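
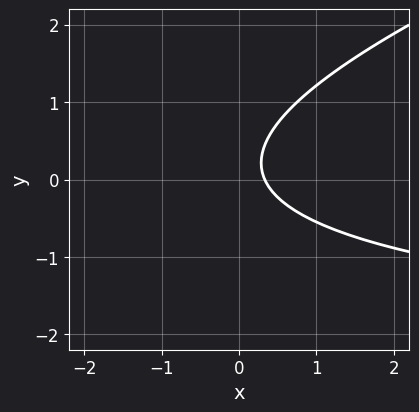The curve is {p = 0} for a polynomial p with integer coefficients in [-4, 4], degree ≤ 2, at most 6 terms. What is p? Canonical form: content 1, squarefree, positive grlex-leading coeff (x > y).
deg p = 2. A generic line meets the curve in up to 2 points.
Against the integer gridlines: the curve avoids every integer y-axis point in the box.
Fitting integer coefficients to these (and the overall shape) gives p.

x*y - 3*y^2 + 3*x + y - 1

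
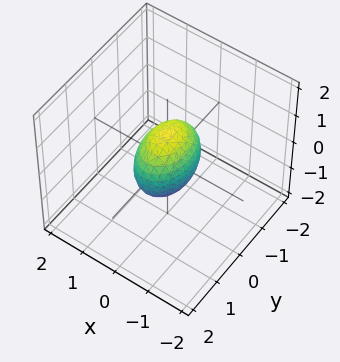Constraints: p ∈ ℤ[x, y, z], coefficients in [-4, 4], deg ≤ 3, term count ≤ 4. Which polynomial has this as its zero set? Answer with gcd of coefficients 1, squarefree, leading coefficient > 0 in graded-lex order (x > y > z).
First, degree: bounded and convex; a quadric, so deg p = 2.
Then, symmetries: it's symmetric under y → −y, forcing even powers of y; it's symmetric under z → −z, forcing even powers of z; mirror symmetry x ↦ −x ⇒ only even powers of x.
Next, observable constraints: the y-axis gridline crossings are at y ∈ {-1, 1}; among the integer gridlines, it crosses the z-axis at z ∈ {-1, 1}.
Finally, assembling these constraints gives the stated polynomial.

2*x^2 + y^2 + z^2 - 1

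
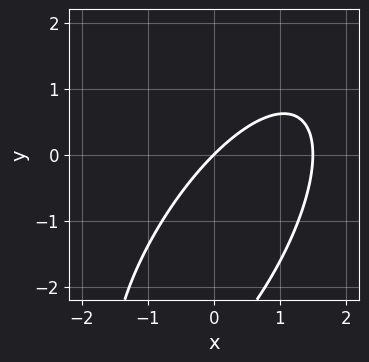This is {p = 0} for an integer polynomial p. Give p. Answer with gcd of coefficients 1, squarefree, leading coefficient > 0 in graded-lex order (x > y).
1. deg p = 2.
2. Reading off the gridlines: one y-axis crossing is at y = 0; it meets the x-axis at x = 0 (among the integer gridlines).
3. Solving for integer coefficients yields p as stated.

2*x^2 - 2*x*y + y^2 - 3*x + 3*y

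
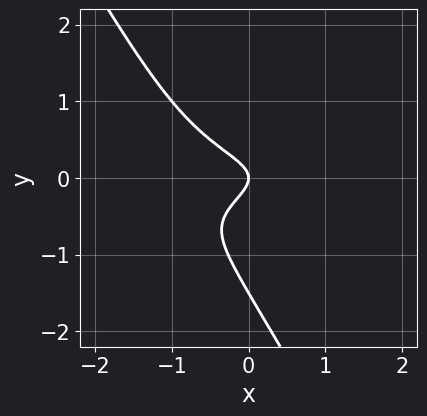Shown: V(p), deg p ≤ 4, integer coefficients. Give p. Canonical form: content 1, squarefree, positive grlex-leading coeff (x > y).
x^2*y - 3*x*y^2 - 2*y^3 - 3*y^2 - x

Degree: a generic line meets the curve in up to 3 points, so deg p = 3.
Reading off the gridlines: one x-axis crossing is at x = 0; one y-axis crossing is at y = 0.
The integer polynomial consistent with all of this is the stated p.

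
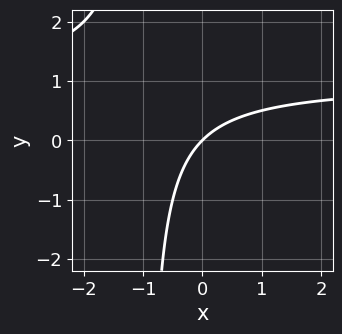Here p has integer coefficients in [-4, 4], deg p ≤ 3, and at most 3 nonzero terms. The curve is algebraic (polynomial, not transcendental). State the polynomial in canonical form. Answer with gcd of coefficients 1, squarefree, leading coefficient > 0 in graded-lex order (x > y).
x*y - x + y

(a) Degree: the shape is more complex than any degree-1 curve, so deg p = 2.
(b) From the axis intercepts and sections: it crosses the y-axis at the gridline y = 0; it crosses the x-axis at the gridline x = 0.
(c) Putting this together gives p.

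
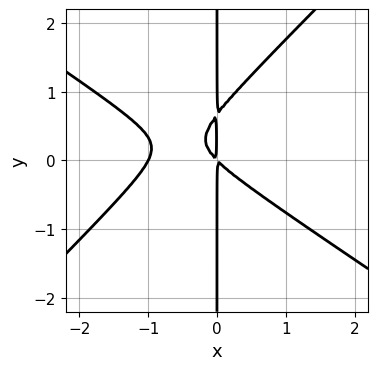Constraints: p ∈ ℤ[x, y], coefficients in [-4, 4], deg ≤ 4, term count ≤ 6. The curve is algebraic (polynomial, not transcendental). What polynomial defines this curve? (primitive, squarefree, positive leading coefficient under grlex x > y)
First, deg p = 3. A generic line meets the curve in up to 3 points.
Next, checking where it meets the axes: every point of the y-axis in the box is on the curve; one x-axis crossing is at x = -1.
Finally, the integer polynomial consistent with all of this is the stated p.

2*x^3 + x^2*y - 3*x*y^2 + 2*x^2 + 2*x*y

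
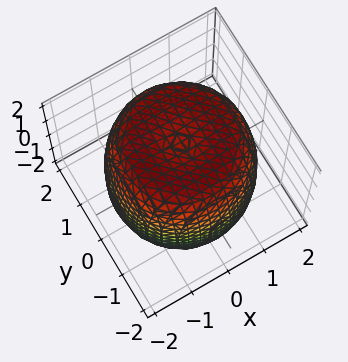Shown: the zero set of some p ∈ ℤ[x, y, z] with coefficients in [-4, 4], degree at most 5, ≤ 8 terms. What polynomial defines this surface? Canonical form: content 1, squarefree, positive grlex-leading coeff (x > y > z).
First, deg p = 4. The shape is more complex than any degree-3 surface.
Then, symmetries: rotational symmetry about the z-axis ⇒ p depends on x, y only through x² + y².
Next, from the visible intercepts: a circular section at z = 1 has radius between 1 and 2.
Finally, the integer polynomial consistent with all of this is the stated p.

x^4 + 2*x^2*y^2 + y^4 - 2*x^2 - 2*y^2 + z^2 - 3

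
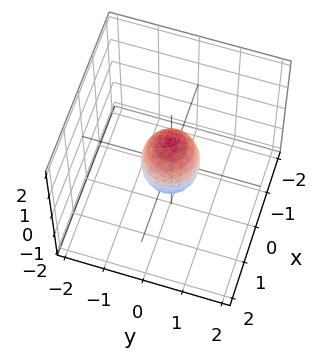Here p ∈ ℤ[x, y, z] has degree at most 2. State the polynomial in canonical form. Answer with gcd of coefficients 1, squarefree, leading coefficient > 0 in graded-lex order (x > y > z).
2*x^2 + 2*y^2 + z^2 - 1

Degree: a closed, bounded, convex surface; a quadric, so deg p = 2.
Symmetry: every cross-section ⟂ z is a circle, so x, y appear only via x² + y²; mirror symmetry z ↦ −z ⇒ only even powers of z.
Reading off the gridlines: the z-axis gridline crossings are at z ∈ {-1, 1}; a circular section at z = 0 has radius between 0 and 1.
These observations pin down the coefficients.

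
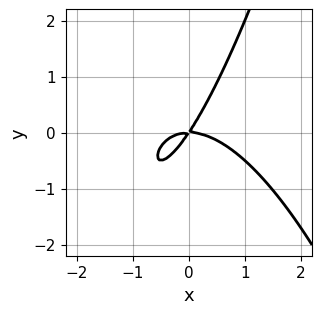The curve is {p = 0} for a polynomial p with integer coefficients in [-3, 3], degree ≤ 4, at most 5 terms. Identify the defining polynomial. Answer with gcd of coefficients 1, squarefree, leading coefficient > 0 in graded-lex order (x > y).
2*x^3 + 3*x*y - 2*y^2

(a) Degree: a generic line meets the curve in up to 3 points, so deg p = 3.
(b) From the visible intercepts: it crosses the y-axis at the gridline y = 0; one x-axis crossing is at x = 0.
(c) Fitting integer coefficients to these (and the overall shape) gives p.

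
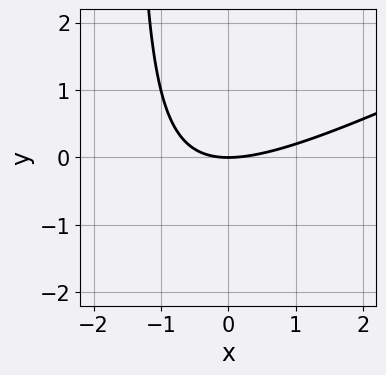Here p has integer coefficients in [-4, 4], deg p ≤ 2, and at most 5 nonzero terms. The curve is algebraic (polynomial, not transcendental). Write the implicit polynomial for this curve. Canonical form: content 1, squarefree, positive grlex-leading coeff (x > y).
First, deg p = 2.
Next, from the visible intercepts: it crosses the y-axis at the gridline y = 0; one x-axis crossing is at x = 0.
Finally, solving for integer coefficients yields p as stated.

x^2 - 2*x*y - 3*y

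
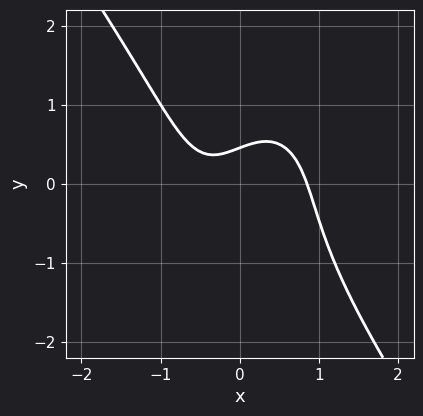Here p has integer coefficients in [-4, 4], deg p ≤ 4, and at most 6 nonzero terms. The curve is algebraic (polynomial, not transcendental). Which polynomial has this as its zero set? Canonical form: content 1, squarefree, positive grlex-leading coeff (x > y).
First, the degree is 3 — the shape is more complex than any degree-2 curve.
Finally, putting this together gives p.

3*x^3 + y^3 - x + 2*y - 1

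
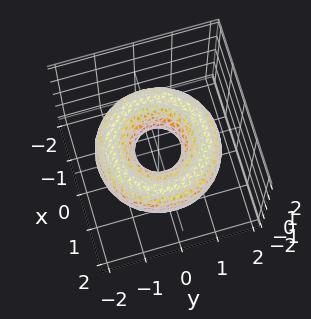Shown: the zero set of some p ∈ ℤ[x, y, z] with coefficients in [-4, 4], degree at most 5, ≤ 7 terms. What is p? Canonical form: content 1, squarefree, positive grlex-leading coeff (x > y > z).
1. The degree is 4 — a generic line meets the surface in up to 4 points.
2. Symmetry: every cross-section ⟂ z is a circle, so x, y appear only via x² + y².
3. Reading off the gridlines: no z-intercept at any integer in the box; a circular section at z = 0 has radius between 0 and 1.
4. Assembling these constraints gives the stated polynomial.

x^4 + 2*x^2*y^2 + y^4 - 3*x^2 - 3*y^2 + 3*z^2 + 1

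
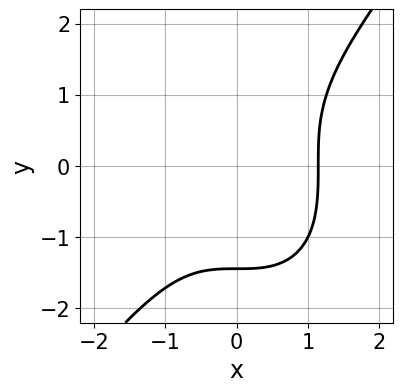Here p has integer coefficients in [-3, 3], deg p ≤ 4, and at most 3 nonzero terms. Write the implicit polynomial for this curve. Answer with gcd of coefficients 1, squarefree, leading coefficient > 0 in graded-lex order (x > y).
2*x^3 - y^3 - 3

1. deg p = 3. No degree-2 curve has this shape.
2. The integer polynomial consistent with all of this is the stated p.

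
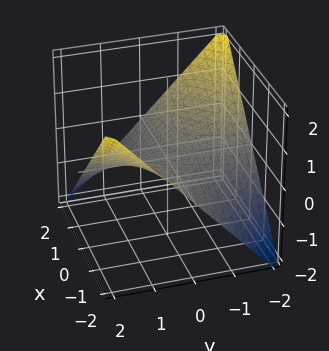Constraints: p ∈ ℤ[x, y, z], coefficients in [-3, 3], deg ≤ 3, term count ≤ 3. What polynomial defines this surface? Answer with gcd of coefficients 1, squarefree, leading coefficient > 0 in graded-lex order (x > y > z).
x*y + 2*z

First, the degree is 2 — a saddle surface; a quadric.
Then, from the axis intercepts and sections: every point of the x-axis in the box is on the surface; one z-axis crossing is at z = 0; the visible y-axis segment lies entirely on the surface.
Finally, the integer polynomial consistent with all of this is the stated p.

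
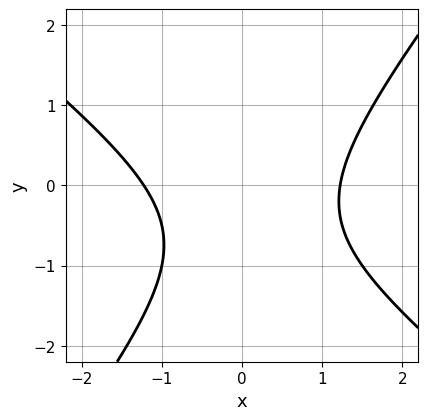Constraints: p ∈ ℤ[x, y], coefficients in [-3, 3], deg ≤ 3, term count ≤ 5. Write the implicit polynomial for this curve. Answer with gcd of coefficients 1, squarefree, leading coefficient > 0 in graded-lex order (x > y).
1. Degree: the shape is more complex than any degree-1 curve, so deg p = 2.
2. Against the integer gridlines: the curve avoids every integer y-axis point in the box.
3. Together with the visible shape, these determine p as stated.

2*x^2 + x*y - 2*y^2 - 2*y - 3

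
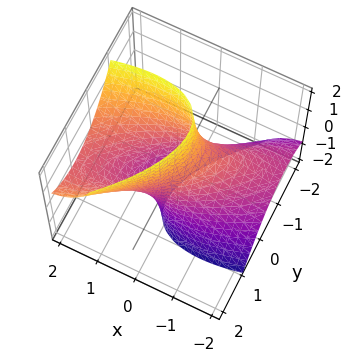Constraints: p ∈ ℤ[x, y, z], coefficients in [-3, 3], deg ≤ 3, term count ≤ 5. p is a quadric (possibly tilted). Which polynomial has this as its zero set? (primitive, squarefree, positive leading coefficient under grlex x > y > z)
x^2 - 2*x*y - 2*x*z + 2*y^2 - 1

1. deg p = 2. No degree-1 surface has this shape.
2. From the visible intercepts: among the integer gridlines, it crosses the x-axis at x ∈ {-1, 1}; it misses every integer gridline on the z-axis.
3. Putting this together gives p.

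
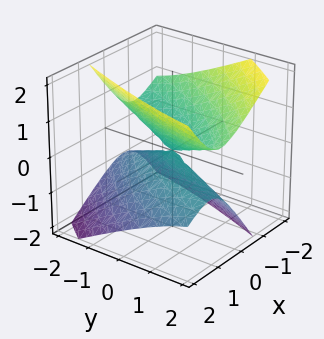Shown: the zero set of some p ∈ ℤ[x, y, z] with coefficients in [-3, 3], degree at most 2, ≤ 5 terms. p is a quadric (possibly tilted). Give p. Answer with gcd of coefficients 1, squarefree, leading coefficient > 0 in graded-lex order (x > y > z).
1. Degree: a generic line meets the surface in up to 2 points, so deg p = 2.
2. Observable constraints: one y-axis crossing is at y = 0; one x-axis crossing is at x = 0.
3. Solving for integer coefficients yields p as stated.

3*x^2 - 3*x*y + 2*x*z + y^2 - 3*z^2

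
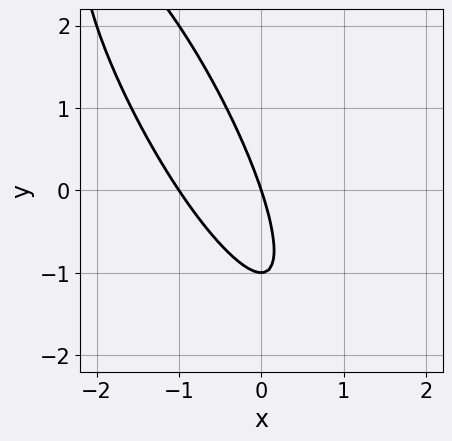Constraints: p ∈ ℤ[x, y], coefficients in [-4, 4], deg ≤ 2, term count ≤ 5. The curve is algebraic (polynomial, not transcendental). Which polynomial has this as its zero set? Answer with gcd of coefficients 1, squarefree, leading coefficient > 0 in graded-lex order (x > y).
3*x^2 + 3*x*y + y^2 + 3*x + y

(a) The degree is 2 — no degree-1 curve has this shape.
(b) Checking where it meets the axes: among the integer gridlines, it crosses the x-axis at x ∈ {-1, 0}; the y-axis gridline crossings are at y ∈ {-1, 0}.
(c) Solving for integer coefficients yields p as stated.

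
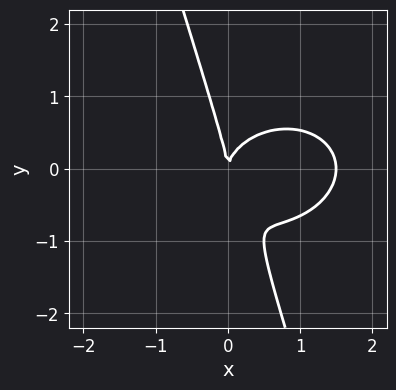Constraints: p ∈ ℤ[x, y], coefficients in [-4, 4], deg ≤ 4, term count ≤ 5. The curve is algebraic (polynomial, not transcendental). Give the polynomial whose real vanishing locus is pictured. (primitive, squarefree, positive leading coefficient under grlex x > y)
2*x^3 + 3*x*y^2 + y^3 - 3*x^2

(a) Degree: no degree-2 curve has this shape, so deg p = 3.
(b) Reading off the gridlines: it meets the x-axis at x = 0 (among the integer gridlines); one y-axis crossing is at y = 0.
(c) Matching integer coefficients to the picture gives p.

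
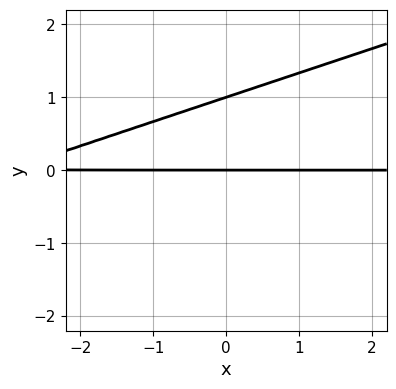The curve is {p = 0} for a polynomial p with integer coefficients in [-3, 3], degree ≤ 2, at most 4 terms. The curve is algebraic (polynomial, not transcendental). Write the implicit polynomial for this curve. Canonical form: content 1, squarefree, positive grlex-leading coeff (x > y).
x*y - 3*y^2 + 3*y

1. The degree is 2 — no degree-1 curve has this shape.
2. Observable constraints: the visible x-axis segment lies entirely on the curve; among the integer gridlines, it crosses the y-axis at y ∈ {0, 1}.
3. Putting this together gives p.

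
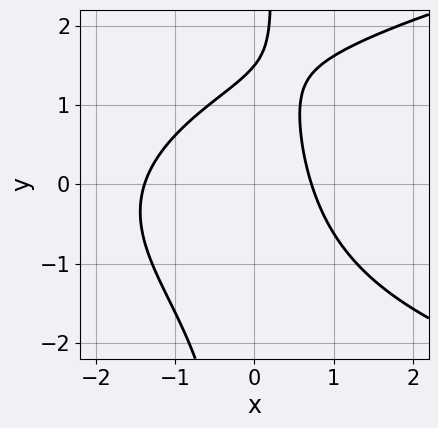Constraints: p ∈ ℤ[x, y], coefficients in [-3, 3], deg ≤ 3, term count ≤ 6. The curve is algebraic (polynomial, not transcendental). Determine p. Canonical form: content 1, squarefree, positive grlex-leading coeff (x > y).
2*x*y^2 - 3*x^2 - 2*x - 2*y + 3

(a) deg p = 3. A generic line meets the curve in up to 3 points.
(b) Putting this together gives p.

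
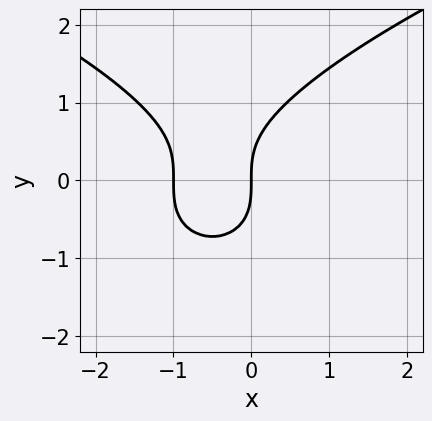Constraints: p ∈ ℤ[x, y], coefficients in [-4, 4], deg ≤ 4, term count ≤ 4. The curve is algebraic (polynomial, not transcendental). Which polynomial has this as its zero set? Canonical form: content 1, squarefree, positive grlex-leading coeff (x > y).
2*y^3 - 3*x^2 - 3*x

(a) The degree is 3 — no degree-2 curve has this shape.
(b) Reading off the gridlines: among the integer gridlines, it crosses the x-axis at x ∈ {-1, 0}; one y-axis crossing is at y = 0.
(c) Together with the visible shape, these determine p as stated.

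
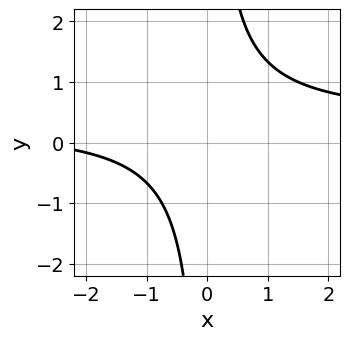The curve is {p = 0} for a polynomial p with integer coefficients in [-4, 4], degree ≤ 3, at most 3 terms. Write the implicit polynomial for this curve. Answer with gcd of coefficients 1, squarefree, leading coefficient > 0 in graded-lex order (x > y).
Degree: a generic line meets the curve in up to 2 points, so deg p = 2.
From the axis intercepts and sections: it misses every integer gridline on the x-axis; no y-intercept at any integer in the box.
Fitting integer coefficients to these (and the overall shape) gives p.

3*x*y - x - 3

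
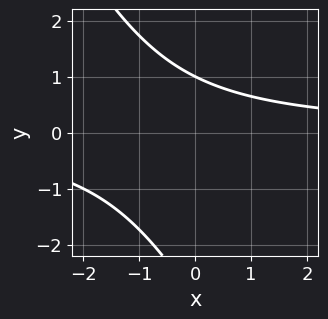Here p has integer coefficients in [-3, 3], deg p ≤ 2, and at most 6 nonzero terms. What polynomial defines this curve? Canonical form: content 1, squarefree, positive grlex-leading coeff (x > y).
2*x*y + y^2 + 2*y - 3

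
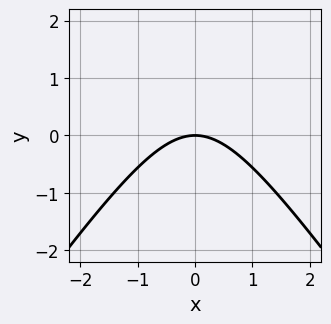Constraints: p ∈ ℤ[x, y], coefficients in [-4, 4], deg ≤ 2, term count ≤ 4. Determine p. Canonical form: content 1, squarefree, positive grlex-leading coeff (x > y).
2*x^2 - y^2 + 3*y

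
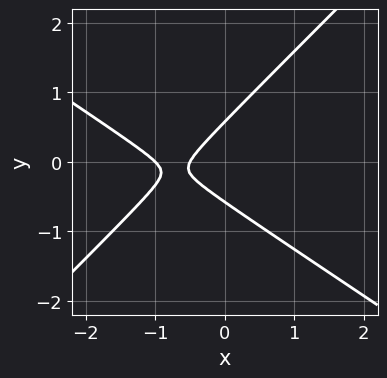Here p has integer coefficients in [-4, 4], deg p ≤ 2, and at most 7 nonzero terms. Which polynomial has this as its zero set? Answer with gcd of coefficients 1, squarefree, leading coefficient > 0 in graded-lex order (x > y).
2*x^2 + x*y - 3*y^2 + 3*x + 1

The degree is 2 — a generic line meets the curve in up to 2 points.
Reading off the gridlines: it meets the x-axis at x = -1 (among the integer gridlines).
Matching integer coefficients to the picture gives p.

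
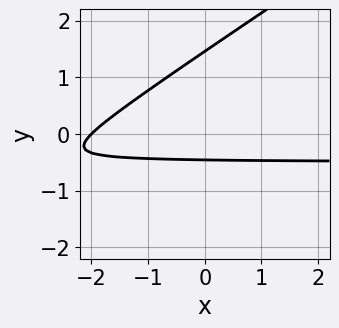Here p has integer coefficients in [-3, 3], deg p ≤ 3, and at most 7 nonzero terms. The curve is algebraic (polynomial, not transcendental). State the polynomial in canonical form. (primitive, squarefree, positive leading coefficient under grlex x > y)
2*x*y - 3*y^2 + x + 3*y + 2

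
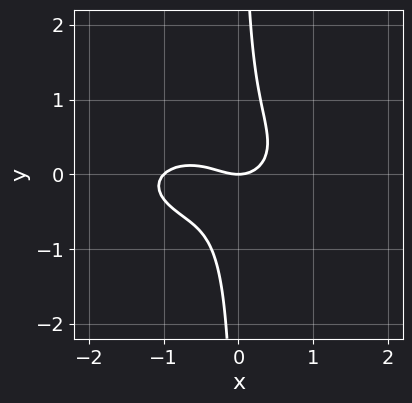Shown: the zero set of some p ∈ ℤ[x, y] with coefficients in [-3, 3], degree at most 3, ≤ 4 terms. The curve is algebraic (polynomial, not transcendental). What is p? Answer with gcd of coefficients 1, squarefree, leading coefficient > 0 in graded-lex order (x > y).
1. deg p = 3. No degree-2 curve has this shape.
2. Observable constraints: one y-axis crossing is at y = 0; the x-axis gridline crossings are at x ∈ {-1, 0}.
3. Together with the visible shape, these determine p as stated.

x^3 + 3*x*y^2 + x^2 - y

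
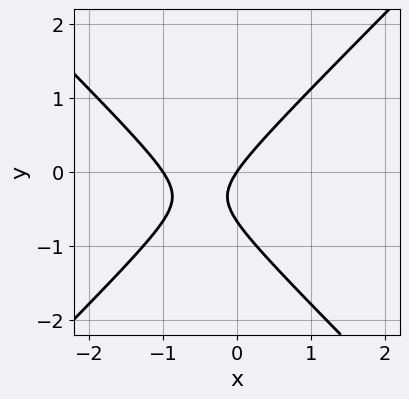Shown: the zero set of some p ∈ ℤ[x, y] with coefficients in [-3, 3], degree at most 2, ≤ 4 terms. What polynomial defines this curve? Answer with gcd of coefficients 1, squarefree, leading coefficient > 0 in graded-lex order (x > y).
First, degree: the shape is more complex than any degree-1 curve, so deg p = 2.
Then, from the visible intercepts: it meets the y-axis at y = 0 (among the integer gridlines); among the integer gridlines, it crosses the x-axis at x ∈ {-1, 0}.
Finally, assembling these constraints gives the stated polynomial.

3*x^2 - 3*y^2 + 3*x - 2*y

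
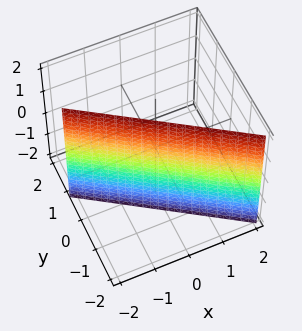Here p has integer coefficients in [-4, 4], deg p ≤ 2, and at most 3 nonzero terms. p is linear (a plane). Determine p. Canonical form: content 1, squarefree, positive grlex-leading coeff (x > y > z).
2*x + 3*y + 2

(a) Degree: the surface is flat (a plane), so deg p = 1.
(b) Observable constraints: one x-axis crossing is at x = -1; it misses every integer gridline on the z-axis.
(c) Solving for integer coefficients yields p as stated.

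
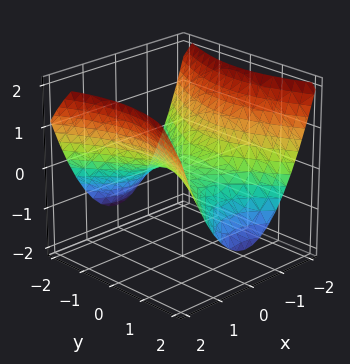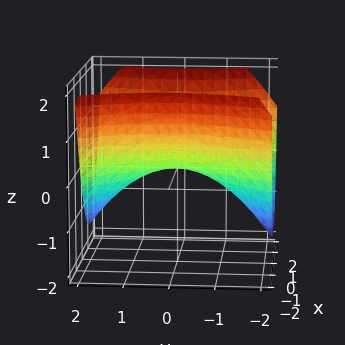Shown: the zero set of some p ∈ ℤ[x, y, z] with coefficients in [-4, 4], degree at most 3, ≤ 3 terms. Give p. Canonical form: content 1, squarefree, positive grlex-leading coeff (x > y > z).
2*x^2 - y^2 - 3*z

deg p = 2. A hyperbolic paraboloid; a quadric.
Symmetries: mirror symmetry y ↦ −y ⇒ only even powers of y; it's symmetric under x → −x, forcing even powers of x.
Checking where it meets the axes: it meets the y-axis at y = 0 (among the integer gridlines); it crosses the x-axis at the gridline x = 0; it crosses the z-axis at the gridline z = 0.
These observations pin down the coefficients.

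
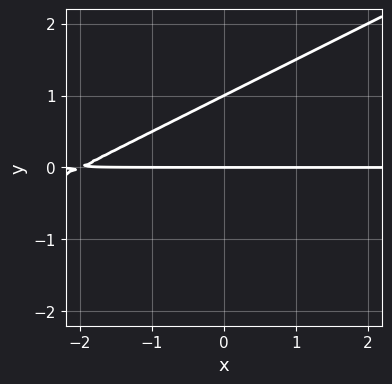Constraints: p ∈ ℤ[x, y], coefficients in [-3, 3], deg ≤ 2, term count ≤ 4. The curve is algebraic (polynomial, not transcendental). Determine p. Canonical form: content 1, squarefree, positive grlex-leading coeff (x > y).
(a) Degree: a generic line meets the curve in up to 2 points, so deg p = 2.
(b) From the visible intercepts: every point of the x-axis in the box is on the curve; the y-axis gridline crossings are at y ∈ {0, 1}.
(c) Assembling these constraints gives the stated polynomial.

x*y - 2*y^2 + 2*y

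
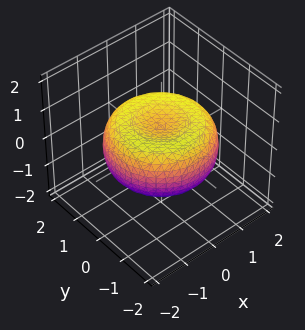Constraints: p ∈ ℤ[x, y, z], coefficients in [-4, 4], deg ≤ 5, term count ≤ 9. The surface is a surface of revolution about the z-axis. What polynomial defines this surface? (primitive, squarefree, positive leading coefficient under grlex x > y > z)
x^4 + 2*x^2*y^2 + y^4 - 2*x^2 - 2*y^2 + 3*z^2 - 1

First, degree: a generic line meets the surface in up to 4 points, so deg p = 4.
Next, symmetry: every cross-section ⟂ z is a circle, so x, y appear only via x² + y².
Then, from the axis intercepts and sections: a circular section at z = 0 has radius between 1 and 2.
Finally, assembling these constraints gives the stated polynomial.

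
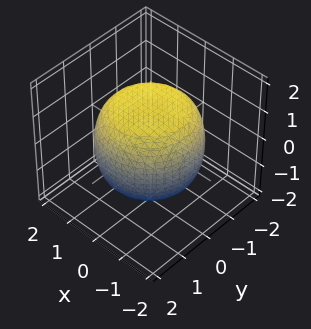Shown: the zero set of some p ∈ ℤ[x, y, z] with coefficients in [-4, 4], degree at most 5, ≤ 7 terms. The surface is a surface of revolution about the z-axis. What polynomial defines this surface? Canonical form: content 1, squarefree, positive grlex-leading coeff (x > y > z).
Degree: a generic line meets the surface in up to 4 points, so deg p = 4.
By symmetry, every cross-section ⟂ z is a circle, so x, y appear only via x² + y².
Observable constraints: a circular section at z = 0 has radius between 1 and 2.
Solving for integer coefficients yields p as stated.

x^4 + 2*x^2*y^2 + y^4 - x^2 - y^2 + 2*z^2 - 3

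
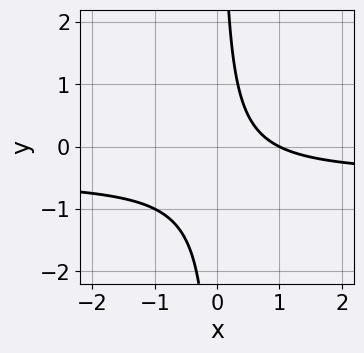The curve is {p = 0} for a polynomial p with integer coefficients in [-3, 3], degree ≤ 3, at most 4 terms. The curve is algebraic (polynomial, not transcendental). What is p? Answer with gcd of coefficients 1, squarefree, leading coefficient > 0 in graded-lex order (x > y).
First, degree: no degree-1 curve has this shape, so deg p = 2.
Then, from the axis intercepts and sections: the curve avoids every integer y-axis point in the box; it crosses the x-axis at the gridline x = 1.
Finally, these observations pin down the coefficients.

2*x*y + x - 1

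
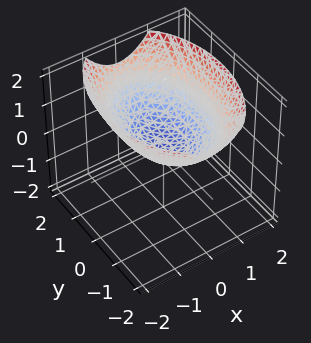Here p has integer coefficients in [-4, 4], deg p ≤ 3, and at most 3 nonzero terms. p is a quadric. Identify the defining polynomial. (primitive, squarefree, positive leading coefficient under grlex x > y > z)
2*x^2 + y^2 - 3*z

Degree: a paraboloid; a quadric, so deg p = 2.
Symmetries: it's symmetric under y → −y, forcing even powers of y; it's symmetric under x → −x, forcing even powers of x.
Observable constraints: one z-axis crossing is at z = 0; one y-axis crossing is at y = 0.
Assembling these constraints gives the stated polynomial.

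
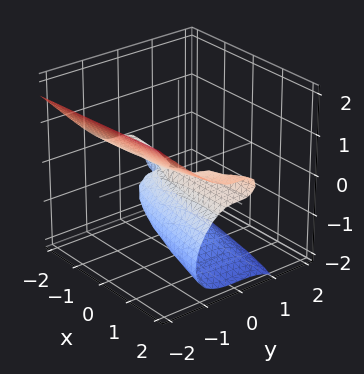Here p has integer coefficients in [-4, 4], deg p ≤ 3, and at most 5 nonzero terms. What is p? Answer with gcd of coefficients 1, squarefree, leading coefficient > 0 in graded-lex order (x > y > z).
2*y^3 + 2*z^3 - x*z + 3*z^2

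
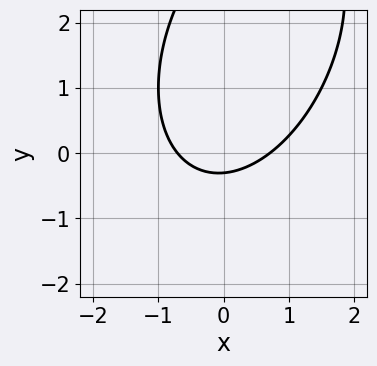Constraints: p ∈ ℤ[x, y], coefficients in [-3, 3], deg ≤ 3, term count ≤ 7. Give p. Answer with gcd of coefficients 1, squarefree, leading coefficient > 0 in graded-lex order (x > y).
2*x^2 - x*y + y^2 - 3*y - 1

deg p = 2. No degree-1 curve has this shape.
Solving for integer coefficients yields p as stated.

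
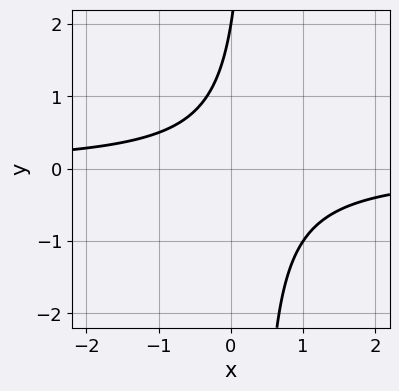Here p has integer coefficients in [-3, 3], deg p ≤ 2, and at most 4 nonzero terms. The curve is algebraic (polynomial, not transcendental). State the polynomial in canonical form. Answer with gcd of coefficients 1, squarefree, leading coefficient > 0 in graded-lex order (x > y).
First, the degree is 2 — the shape is more complex than any degree-1 curve.
Then, from the axis intercepts and sections: no x-intercept at any integer in the box; one y-axis crossing is at y = 2.
Finally, assembling these constraints gives the stated polynomial.

3*x*y - y + 2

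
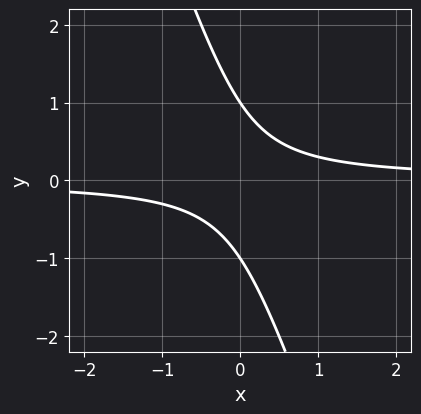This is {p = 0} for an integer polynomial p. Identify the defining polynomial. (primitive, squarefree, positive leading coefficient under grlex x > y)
3*x*y + y^2 - 1

(a) The degree is 2 — no degree-1 curve has this shape.
(b) From the visible intercepts: the y-axis gridline crossings are at y ∈ {-1, 1}; no x-intercept at any integer in the box.
(c) The integer polynomial consistent with all of this is the stated p.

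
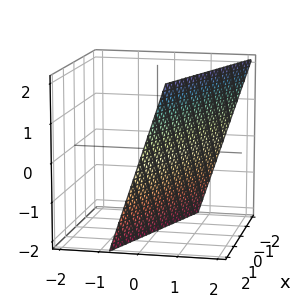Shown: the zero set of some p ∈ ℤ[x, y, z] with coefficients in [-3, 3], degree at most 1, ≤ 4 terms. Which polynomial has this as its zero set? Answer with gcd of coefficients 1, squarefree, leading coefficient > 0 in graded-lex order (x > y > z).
First, deg p = 1. The surface is flat (a plane).
Next, from the axis intercepts and sections: it meets the x-axis at x = 2 (among the integer gridlines); it meets the z-axis at z = -2 (among the integer gridlines).
Finally, together with the visible shape, these determine p as stated.

x + 3*y - z - 2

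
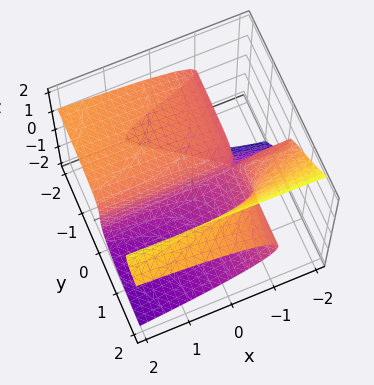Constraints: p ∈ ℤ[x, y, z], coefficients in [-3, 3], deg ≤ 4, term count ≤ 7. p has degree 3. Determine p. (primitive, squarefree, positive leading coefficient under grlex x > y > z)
x*y*z + 3*y*z^2 - 2*z^3 - 2*x*y - 2*y

1. deg p = 3. A generic line meets the surface in up to 3 points.
2. Against the integer gridlines: one y-axis crossing is at y = 0; every point of the x-axis in the box is on the surface; it meets the z-axis at z = 0 (among the integer gridlines).
3. Matching integer coefficients to the picture gives p.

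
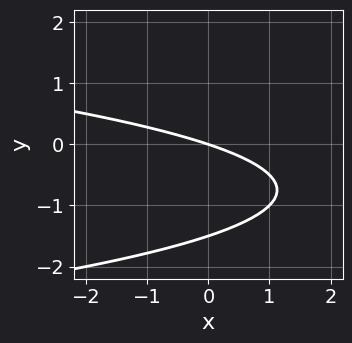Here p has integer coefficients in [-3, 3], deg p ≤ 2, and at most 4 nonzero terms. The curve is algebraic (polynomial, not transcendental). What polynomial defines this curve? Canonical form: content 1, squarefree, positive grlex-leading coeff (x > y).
2*y^2 + x + 3*y

1. Degree: a generic line meets the curve in up to 2 points, so deg p = 2.
2. From the axis intercepts and sections: one x-axis crossing is at x = 0; it meets the y-axis at y = 0 (among the integer gridlines).
3. Together with the visible shape, these determine p as stated.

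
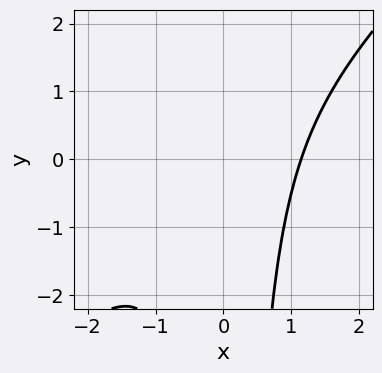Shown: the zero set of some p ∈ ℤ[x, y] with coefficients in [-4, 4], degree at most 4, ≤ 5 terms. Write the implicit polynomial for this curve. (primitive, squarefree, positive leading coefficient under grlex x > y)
First, the degree is 3 — the shape is more complex than any degree-2 curve.
Then, reading off the gridlines: it misses every integer gridline on the y-axis.
Finally, solving for integer coefficients yields p as stated.

2*x^3 - 2*x^2*y - 3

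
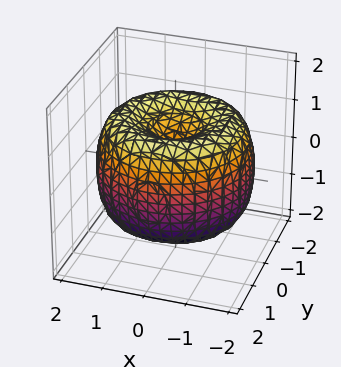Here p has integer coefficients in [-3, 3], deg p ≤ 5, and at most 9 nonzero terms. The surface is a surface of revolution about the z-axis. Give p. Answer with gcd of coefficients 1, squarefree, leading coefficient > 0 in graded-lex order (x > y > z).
x^4 + 2*x^2*y^2 + y^4 - 3*x^2 - 3*y^2 + 2*z^2 - 1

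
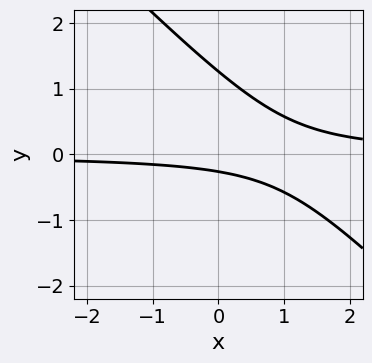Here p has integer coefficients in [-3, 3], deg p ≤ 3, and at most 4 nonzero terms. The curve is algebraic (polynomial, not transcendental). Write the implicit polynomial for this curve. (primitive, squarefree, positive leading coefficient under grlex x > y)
3*x*y + 3*y^2 - 3*y - 1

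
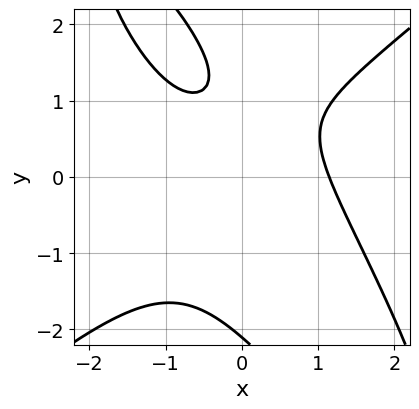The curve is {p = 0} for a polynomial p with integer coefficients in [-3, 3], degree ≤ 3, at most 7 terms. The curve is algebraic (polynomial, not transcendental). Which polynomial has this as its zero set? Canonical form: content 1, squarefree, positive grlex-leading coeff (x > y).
2*x^3 - 2*x*y^2 - y^3 + 3*y - 3

1. The degree is 3 — the shape is more complex than any degree-2 curve.
2. Reading off the gridlines: it misses every integer gridline on the y-axis.
3. Assembling these constraints gives the stated polynomial.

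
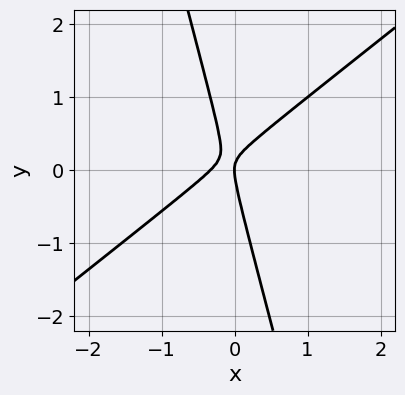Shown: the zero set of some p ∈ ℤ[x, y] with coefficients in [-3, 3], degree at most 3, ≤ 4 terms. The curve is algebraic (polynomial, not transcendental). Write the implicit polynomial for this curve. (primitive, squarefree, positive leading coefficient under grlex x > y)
1. The degree is 2 — a generic line meets the curve in up to 2 points.
2. From the visible intercepts: it meets the x-axis at x = 0 (among the integer gridlines); it meets the y-axis at y = 0 (among the integer gridlines).
3. Together with the visible shape, these determine p as stated.

3*x^2 - 3*x*y - y^2 + x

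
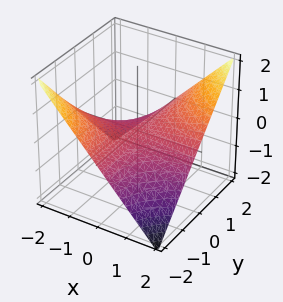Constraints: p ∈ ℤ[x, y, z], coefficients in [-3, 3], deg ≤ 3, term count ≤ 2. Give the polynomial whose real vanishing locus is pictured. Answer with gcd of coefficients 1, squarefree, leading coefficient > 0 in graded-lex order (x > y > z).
x*y - 2*z

deg p = 2. A hyperbolic paraboloid; a quadric.
From the axis intercepts and sections: the visible x-axis segment lies entirely on the surface; the visible y-axis segment lies entirely on the surface; it meets the z-axis at z = 0 (among the integer gridlines).
Fitting integer coefficients to these (and the overall shape) gives p.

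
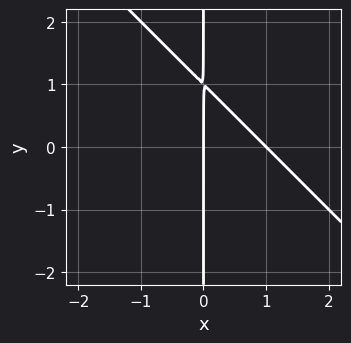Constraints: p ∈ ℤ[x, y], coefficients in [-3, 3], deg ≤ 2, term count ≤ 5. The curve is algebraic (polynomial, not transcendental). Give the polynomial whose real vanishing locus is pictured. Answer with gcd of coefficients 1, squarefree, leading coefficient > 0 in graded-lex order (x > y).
x^2 + x*y - x

(a) deg p = 2. No degree-1 curve has this shape.
(b) Observable constraints: the visible y-axis segment lies entirely on the curve; the x-axis gridline crossings are at x ∈ {0, 1}.
(c) Solving for integer coefficients yields p as stated.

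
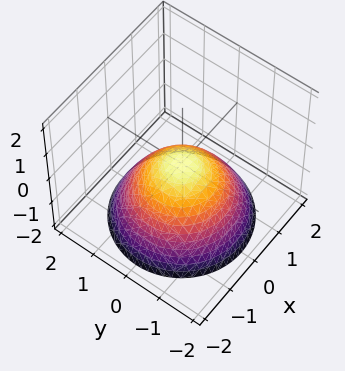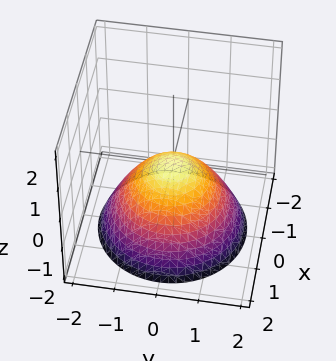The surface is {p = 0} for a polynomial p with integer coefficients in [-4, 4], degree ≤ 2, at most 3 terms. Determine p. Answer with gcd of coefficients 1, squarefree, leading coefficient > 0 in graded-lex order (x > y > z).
2*x^2 + 2*y^2 + 3*z

Degree: a paraboloid; a quadric, so deg p = 2.
By symmetry, the surface is invariant under rotation about z: p = q(x² + y², z).
From the axis intercepts and sections: one z-axis crossing is at z = 0; a circular section at z = -2 has radius between 1 and 2; one x-axis crossing is at x = 0.
Assembling these constraints gives the stated polynomial.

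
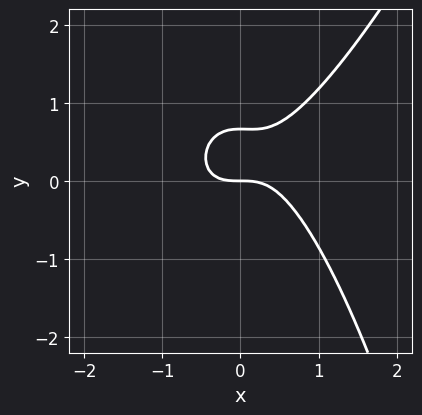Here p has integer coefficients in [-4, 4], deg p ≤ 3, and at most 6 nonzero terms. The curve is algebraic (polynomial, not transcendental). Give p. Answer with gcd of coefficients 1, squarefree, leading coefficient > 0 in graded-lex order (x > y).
3*x^3 - x^2*y - 3*y^2 + 2*y

First, degree: the shape is more complex than any degree-2 curve, so deg p = 3.
Next, reading off the gridlines: it crosses the x-axis at the gridline x = 0; one y-axis crossing is at y = 0.
Finally, matching integer coefficients to the picture gives p.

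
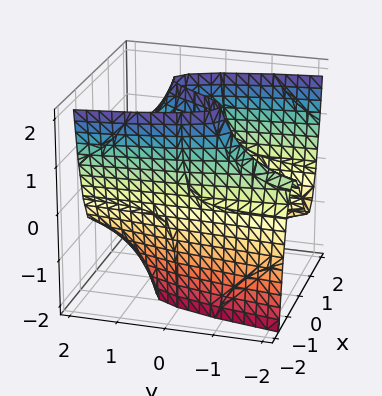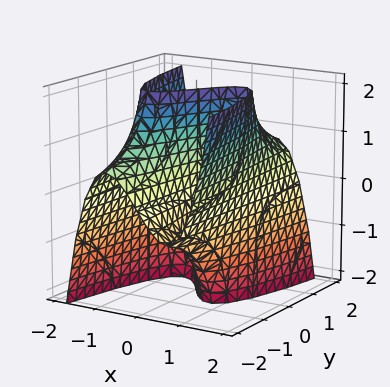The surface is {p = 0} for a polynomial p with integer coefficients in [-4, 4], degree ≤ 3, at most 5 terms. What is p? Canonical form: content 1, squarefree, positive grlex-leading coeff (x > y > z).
2*x^3 + y*z - 3*x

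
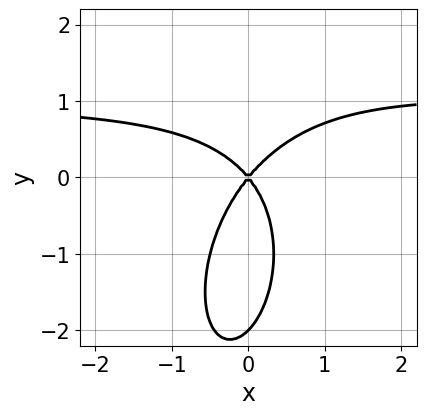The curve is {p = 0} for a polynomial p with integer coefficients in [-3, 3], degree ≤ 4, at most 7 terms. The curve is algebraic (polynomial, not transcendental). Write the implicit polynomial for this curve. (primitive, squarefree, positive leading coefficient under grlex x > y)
1. Degree: a generic line meets the curve in up to 3 points, so deg p = 3.
2. Against the integer gridlines: the y-axis gridline crossings are at y ∈ {-2, 0}; it crosses the x-axis at the gridline x = 0.
3. Solving for integer coefficients yields p as stated.

3*x^2*y - x*y^2 + y^3 - 3*x^2 + 2*y^2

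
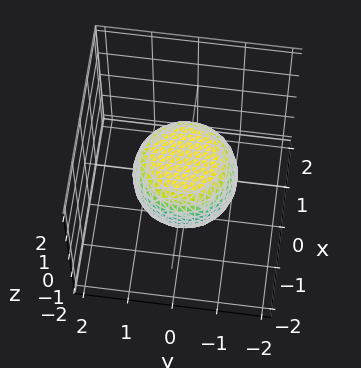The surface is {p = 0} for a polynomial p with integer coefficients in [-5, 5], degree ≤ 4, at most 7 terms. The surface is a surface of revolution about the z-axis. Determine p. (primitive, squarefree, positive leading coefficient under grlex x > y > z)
2*x^4 + 4*x^2*y^2 + 2*y^4 - x^2 - y^2 + 3*z^2 - 2

(a) deg p = 4. The shape is more complex than any degree-3 surface.
(b) Symmetries: rotational symmetry about the z-axis ⇒ p depends on x, y only through x² + y².
(c) Observable constraints: a circular section at z = 0 has radius between 1 and 2.
(d) Putting this together gives p.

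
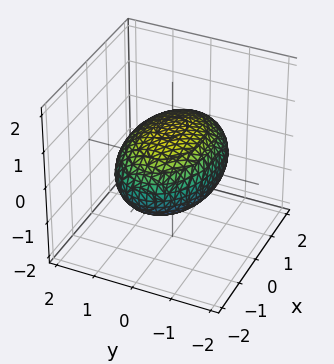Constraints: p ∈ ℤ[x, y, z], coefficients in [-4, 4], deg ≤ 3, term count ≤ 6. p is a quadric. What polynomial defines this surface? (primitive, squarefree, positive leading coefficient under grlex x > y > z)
First, degree: a closed, bounded, convex surface; a quadric, so deg p = 2.
Then, symmetries: it's symmetric under x → −x, forcing even powers of x; mirror symmetry z ↦ −z ⇒ only even powers of z; the y ↦ −y reflection is a symmetry, so y appears only in even powers.
Next, reading off the gridlines: among the integer gridlines, it crosses the z-axis at z ∈ {-1, 1}.
Finally, fitting integer coefficients to these (and the overall shape) gives p.

x^2 + 2*y^2 + 3*z^2 - 3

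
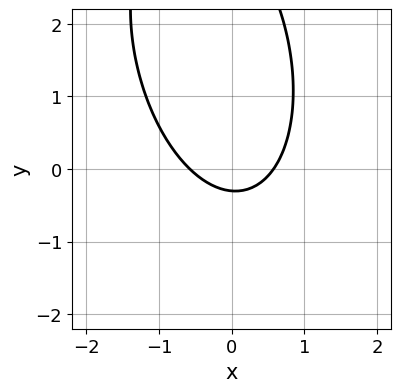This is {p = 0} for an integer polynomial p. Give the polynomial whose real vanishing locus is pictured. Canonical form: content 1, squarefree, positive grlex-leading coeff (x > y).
3*x^2 + x*y + y^2 - 3*y - 1

1. deg p = 2. No degree-1 curve has this shape.
2. The integer polynomial consistent with all of this is the stated p.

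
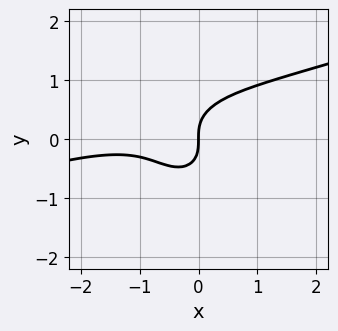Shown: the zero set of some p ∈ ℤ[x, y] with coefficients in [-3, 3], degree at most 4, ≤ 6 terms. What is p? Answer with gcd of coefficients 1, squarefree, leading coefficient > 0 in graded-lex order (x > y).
deg p = 3.
Checking where it meets the axes: it meets the x-axis at x = 0 (among the integer gridlines); it crosses the y-axis at the gridline y = 0.
Assembling these constraints gives the stated polynomial.

x^3 - 3*x^2*y - 3*y^3 + 2*x^2 + 2*x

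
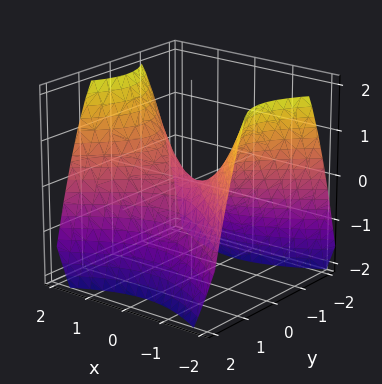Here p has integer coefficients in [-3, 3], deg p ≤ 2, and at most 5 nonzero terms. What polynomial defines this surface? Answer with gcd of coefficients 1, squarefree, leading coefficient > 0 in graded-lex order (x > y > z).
2*x^2 - 3*y^2 - 3*z

Degree: a saddle surface; a quadric, so deg p = 2.
Symmetries: it's symmetric under y → −y, forcing even powers of y; it's symmetric under x → −x, forcing even powers of x.
Observable constraints: one x-axis crossing is at x = 0; it crosses the y-axis at the gridline y = 0; one z-axis crossing is at z = 0.
Assembling these constraints gives the stated polynomial.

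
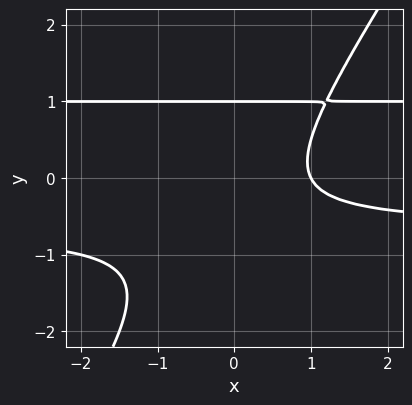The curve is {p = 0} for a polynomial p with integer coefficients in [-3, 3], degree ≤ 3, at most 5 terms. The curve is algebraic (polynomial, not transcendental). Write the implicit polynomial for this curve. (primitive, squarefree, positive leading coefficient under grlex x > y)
First, deg p = 3. The shape is more complex than any degree-2 curve.
Then, against the integer gridlines: it meets the x-axis at x = 1 (among the integer gridlines); it crosses the y-axis at the gridline y = 1.
Finally, putting this together gives p.

3*x*y^2 - 2*y^3 - x*y - 2*x + 2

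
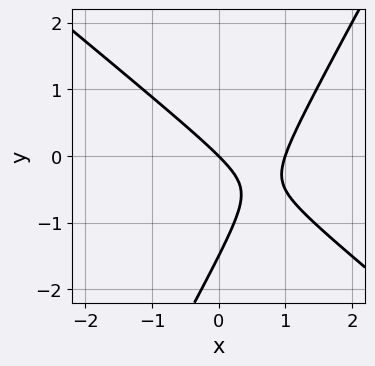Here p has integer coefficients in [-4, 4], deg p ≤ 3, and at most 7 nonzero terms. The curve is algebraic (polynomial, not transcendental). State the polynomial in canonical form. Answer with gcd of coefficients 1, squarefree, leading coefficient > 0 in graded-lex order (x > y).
3*x^2 + 2*x*y - 2*y^2 - 3*x - 3*y

(a) Degree: no degree-1 curve has this shape, so deg p = 2.
(b) From the axis intercepts and sections: the x-axis gridline crossings are at x ∈ {0, 1}; one y-axis crossing is at y = 0.
(c) Matching integer coefficients to the picture gives p.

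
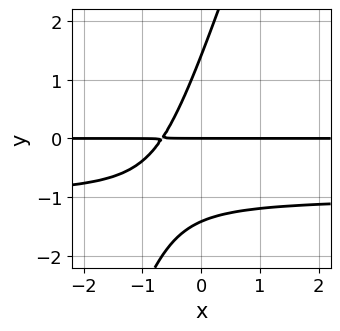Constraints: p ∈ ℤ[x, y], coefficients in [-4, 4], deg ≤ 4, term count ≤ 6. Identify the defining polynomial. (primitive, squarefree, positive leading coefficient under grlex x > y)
3*x*y^2 - y^3 + 3*x*y + 2*y

(a) Degree: a generic line meets the curve in up to 3 points, so deg p = 3.
(b) From the visible intercepts: it crosses the y-axis at the gridline y = 0; every point of the x-axis in the box is on the curve.
(c) These observations pin down the coefficients.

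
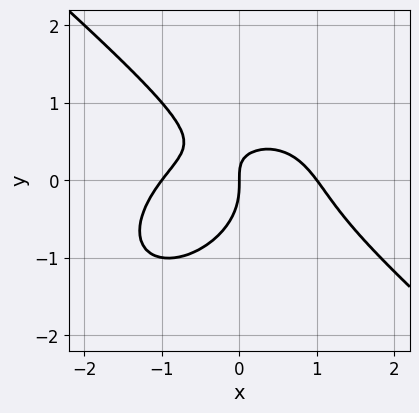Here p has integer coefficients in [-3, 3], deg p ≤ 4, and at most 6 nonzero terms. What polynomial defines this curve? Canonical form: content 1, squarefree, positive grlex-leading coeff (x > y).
2*x^3 + 3*y^3 + 3*x*y - 2*x

(a) Degree: no degree-2 curve has this shape, so deg p = 3.
(b) From the axis intercepts and sections: among the integer gridlines, it crosses the x-axis at x ∈ {-1, 0, 1}; it crosses the y-axis at the gridline y = 0.
(c) Together with the visible shape, these determine p as stated.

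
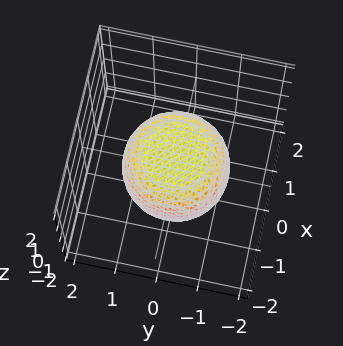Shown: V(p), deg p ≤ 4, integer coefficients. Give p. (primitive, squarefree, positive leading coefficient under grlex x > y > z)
2*x^4 + 4*x^2*y^2 + 2*y^4 - x^2 - y^2 + 3*z^2 - 3

Degree: no degree-3 surface has this shape, so deg p = 4.
Symmetries: every cross-section ⟂ z is a circle, so x, y appear only via x² + y².
Against the integer gridlines: among the integer gridlines, it crosses the z-axis at z ∈ {-1, 1}; a circular section at z = 0 has radius between 1 and 2.
Assembling these constraints gives the stated polynomial.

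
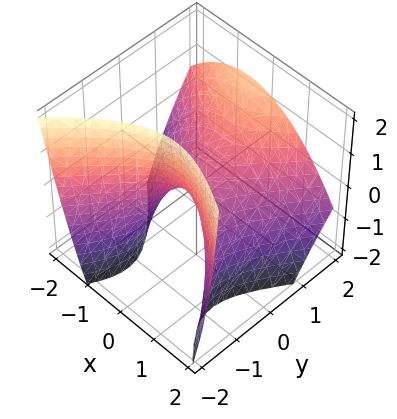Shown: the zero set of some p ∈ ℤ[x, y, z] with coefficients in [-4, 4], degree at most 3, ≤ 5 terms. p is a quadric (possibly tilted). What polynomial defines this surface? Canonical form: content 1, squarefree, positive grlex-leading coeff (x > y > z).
2*x^2 + x*y - 2*y^2 + 2*y*z + 2*z

1. deg p = 2. No degree-1 surface has this shape.
2. From the axis intercepts and sections: it meets the y-axis at y = 0 (among the integer gridlines); one x-axis crossing is at x = 0; it meets the z-axis at z = 0 (among the integer gridlines).
3. Matching integer coefficients to the picture gives p.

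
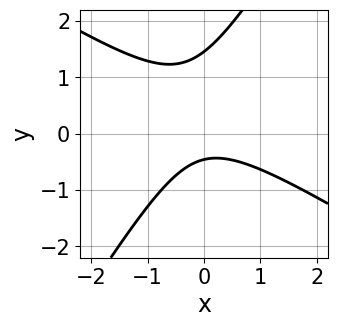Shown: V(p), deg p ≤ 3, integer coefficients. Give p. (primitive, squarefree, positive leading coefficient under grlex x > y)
Degree: a generic line meets the curve in up to 2 points, so deg p = 2.
Against the integer gridlines: it misses every integer gridline on the x-axis.
The integer polynomial consistent with all of this is the stated p.

3*x^2 + 3*x*y - 3*y^2 + 3*y + 2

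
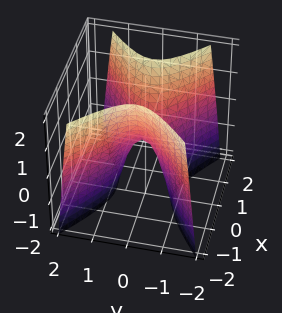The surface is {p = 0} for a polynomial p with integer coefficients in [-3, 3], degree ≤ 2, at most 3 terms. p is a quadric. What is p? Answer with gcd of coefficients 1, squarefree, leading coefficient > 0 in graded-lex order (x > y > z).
2*x^2 - 3*y^2 - z

1. The degree is 2 — a hyperbolic paraboloid; a quadric.
2. Symmetries: it's symmetric under y → −y, forcing even powers of y; mirror symmetry x ↦ −x ⇒ only even powers of x.
3. From the axis intercepts and sections: one x-axis crossing is at x = 0; one y-axis crossing is at y = 0.
4. Fitting integer coefficients to these (and the overall shape) gives p.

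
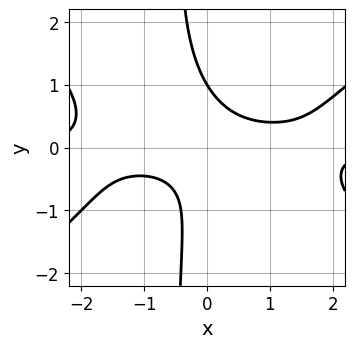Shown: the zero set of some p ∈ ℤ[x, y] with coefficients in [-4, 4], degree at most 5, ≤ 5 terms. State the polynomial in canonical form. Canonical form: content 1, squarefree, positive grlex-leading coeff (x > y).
x^3*y - 2*x*y^3 - y^3 - 3*x*y + 1

(a) Degree: no degree-3 curve has this shape, so deg p = 4.
(b) Reading off the gridlines: it misses every integer gridline on the x-axis; it meets the y-axis at y = 1 (among the integer gridlines).
(c) Solving for integer coefficients yields p as stated.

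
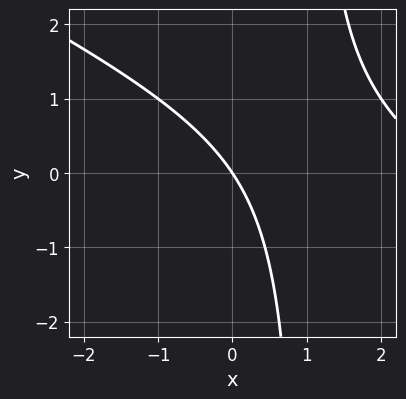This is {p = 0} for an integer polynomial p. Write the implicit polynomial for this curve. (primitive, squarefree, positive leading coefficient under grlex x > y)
1. deg p = 2. The shape is more complex than any degree-1 curve.
2. Reading off the gridlines: it meets the y-axis at y = 0 (among the integer gridlines); it meets the x-axis at x = 0 (among the integer gridlines).
3. Putting this together gives p.

x^2 + 2*x*y - 3*x - 2*y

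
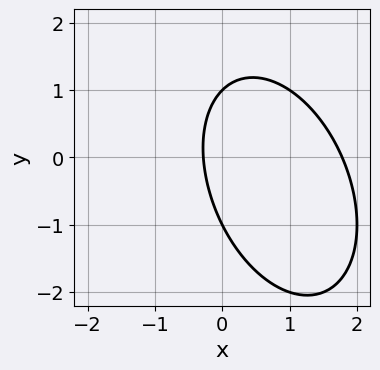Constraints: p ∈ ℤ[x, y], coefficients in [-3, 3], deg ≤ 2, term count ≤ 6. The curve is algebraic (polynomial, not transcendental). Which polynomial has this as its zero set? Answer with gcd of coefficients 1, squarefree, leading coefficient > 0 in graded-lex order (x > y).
2*x^2 + x*y + y^2 - 3*x - 1

(a) deg p = 2. The shape is more complex than any degree-1 curve.
(b) Checking where it meets the axes: among the integer gridlines, it crosses the y-axis at y ∈ {-1, 1}.
(c) Assembling these constraints gives the stated polynomial.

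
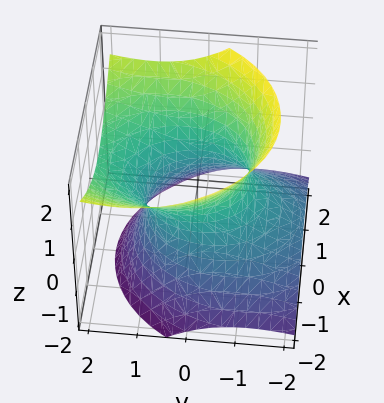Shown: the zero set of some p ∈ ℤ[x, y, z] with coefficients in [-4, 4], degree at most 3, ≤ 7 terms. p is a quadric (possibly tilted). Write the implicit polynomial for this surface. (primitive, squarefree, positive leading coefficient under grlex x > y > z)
3*x^2 + 2*y^2 - 3*y*z - 3*z^2 - 3

First, the degree is 2 — no degree-1 surface has this shape.
Next, from the axis intercepts and sections: the x-axis gridline crossings are at x ∈ {-1, 1}; it misses every integer gridline on the z-axis.
Finally, assembling these constraints gives the stated polynomial.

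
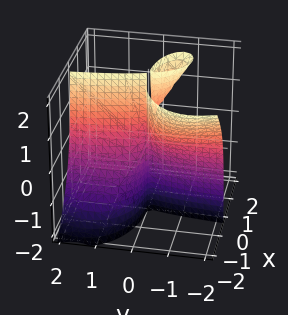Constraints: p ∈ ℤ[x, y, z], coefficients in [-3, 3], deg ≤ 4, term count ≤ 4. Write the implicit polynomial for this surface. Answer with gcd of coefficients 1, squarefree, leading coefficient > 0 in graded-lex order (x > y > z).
x^3 + 3*x*y^2 + 3*x*y*z + 2*y^2

(a) I count 3 distinct pieces.
(b) deg p = 3.
(c) Against the integer gridlines: one x-axis crossing is at x = 0; every point of the z-axis in the box is on the surface.
(d) Together with the visible shape, these determine p as stated.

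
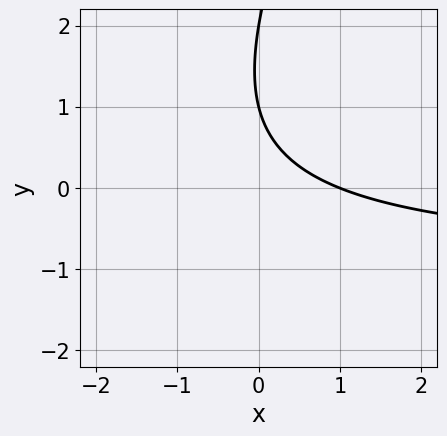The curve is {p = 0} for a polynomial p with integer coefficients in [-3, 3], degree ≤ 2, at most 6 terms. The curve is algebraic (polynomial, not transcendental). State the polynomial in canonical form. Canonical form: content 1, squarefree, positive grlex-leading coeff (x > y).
2*x*y - y^2 + 2*x + 3*y - 2

First, degree: the shape is more complex than any degree-1 curve, so deg p = 2.
Then, checking where it meets the axes: the y-axis gridline crossings are at y ∈ {1, 2}; it meets the x-axis at x = 1 (among the integer gridlines).
Finally, fitting integer coefficients to these (and the overall shape) gives p.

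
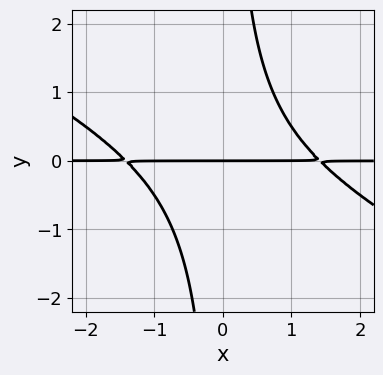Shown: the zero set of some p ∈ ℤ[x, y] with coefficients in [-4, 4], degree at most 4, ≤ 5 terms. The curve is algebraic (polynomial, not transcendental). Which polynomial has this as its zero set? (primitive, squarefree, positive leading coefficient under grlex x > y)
x^2*y + 2*x*y^2 - 2*y

(a) Degree: the shape is more complex than any degree-2 curve, so deg p = 3.
(b) From the axis intercepts and sections: every point of the x-axis in the box is on the curve; one y-axis crossing is at y = 0.
(c) Assembling these constraints gives the stated polynomial.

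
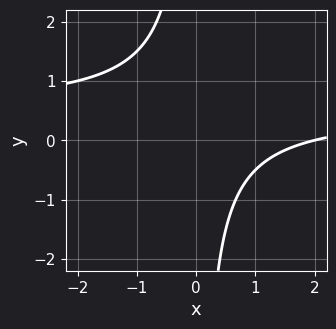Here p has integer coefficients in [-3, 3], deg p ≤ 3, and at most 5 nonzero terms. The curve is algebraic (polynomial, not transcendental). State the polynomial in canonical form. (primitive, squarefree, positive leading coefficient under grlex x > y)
1. Degree: a generic line meets the curve in up to 2 points, so deg p = 2.
2. From the axis intercepts and sections: no y-intercept at any integer in the box; it crosses the x-axis at the gridline x = 2.
3. Solving for integer coefficients yields p as stated.

2*x*y - x + 2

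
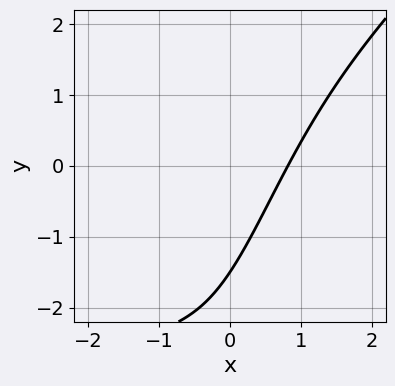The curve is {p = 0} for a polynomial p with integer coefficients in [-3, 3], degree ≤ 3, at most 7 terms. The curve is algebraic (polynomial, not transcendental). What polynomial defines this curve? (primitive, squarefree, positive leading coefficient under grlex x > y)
x^3 - x^2*y + 3*x - 2*y - 3

First, the degree is 3 — no degree-2 curve has this shape.
Finally, putting this together gives p.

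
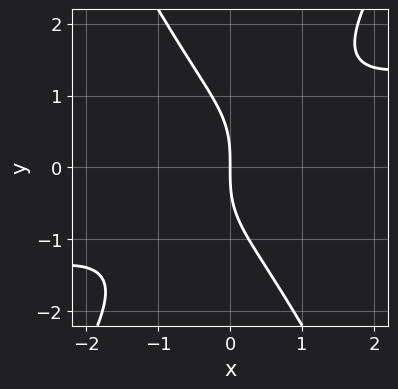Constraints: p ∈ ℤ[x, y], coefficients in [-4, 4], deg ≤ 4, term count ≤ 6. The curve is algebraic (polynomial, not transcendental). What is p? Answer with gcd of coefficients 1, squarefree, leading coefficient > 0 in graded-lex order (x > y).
x^3 - 3*x^2*y + y^3 + 3*x

First, degree: a generic line meets the curve in up to 3 points, so deg p = 3.
Next, from the visible intercepts: one x-axis crossing is at x = 0; it meets the y-axis at y = 0 (among the integer gridlines).
Finally, matching integer coefficients to the picture gives p.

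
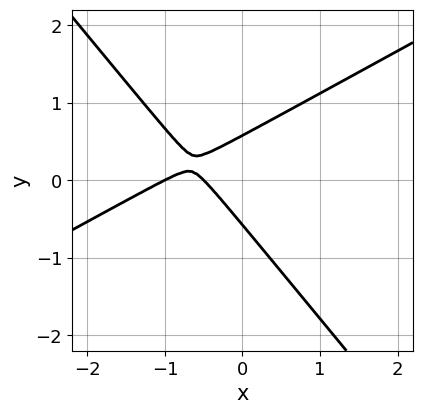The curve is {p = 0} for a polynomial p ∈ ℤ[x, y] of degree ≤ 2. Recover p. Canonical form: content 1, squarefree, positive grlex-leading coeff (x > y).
2*x^2 - 2*x*y - 3*y^2 + 3*x + 1

(a) The degree is 2 — the shape is more complex than any degree-1 curve.
(b) Checking where it meets the axes: one x-axis crossing is at x = -1.
(c) Fitting integer coefficients to these (and the overall shape) gives p.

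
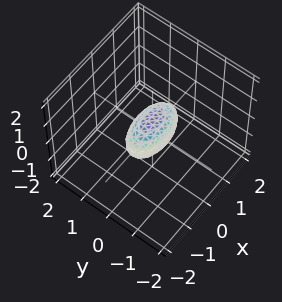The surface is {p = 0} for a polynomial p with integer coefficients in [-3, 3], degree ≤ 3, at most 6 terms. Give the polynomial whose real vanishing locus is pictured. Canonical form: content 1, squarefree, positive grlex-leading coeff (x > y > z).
Degree: a closed, bounded, convex surface; a quadric, so deg p = 2.
Symmetries: it's symmetric under y → −y, forcing even powers of y; mirror symmetry z ↦ −z ⇒ only even powers of z; it's symmetric under x → −x, forcing even powers of x.
From the visible intercepts: among the integer gridlines, it crosses the x-axis at x ∈ {-1, 1}.
Fitting integer coefficients to these (and the overall shape) gives p.

x^2 + 3*y^2 + 2*z^2 - 1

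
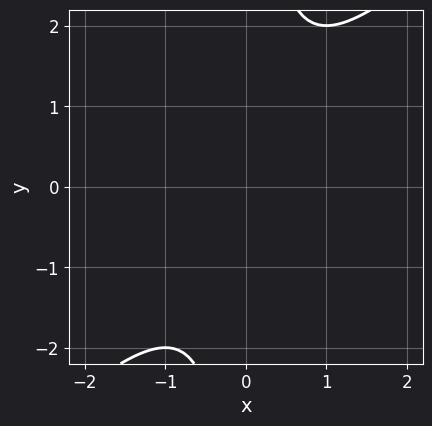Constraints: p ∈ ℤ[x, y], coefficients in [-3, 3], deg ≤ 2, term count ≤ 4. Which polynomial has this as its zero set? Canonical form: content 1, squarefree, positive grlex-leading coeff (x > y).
1. The degree is 2 — a generic line meets the curve in up to 2 points.
2. From the axis intercepts and sections: the curve avoids every integer y-axis point in the box; it misses every integer gridline on the x-axis.
3. Putting this together gives p.

x^2 - x*y + 1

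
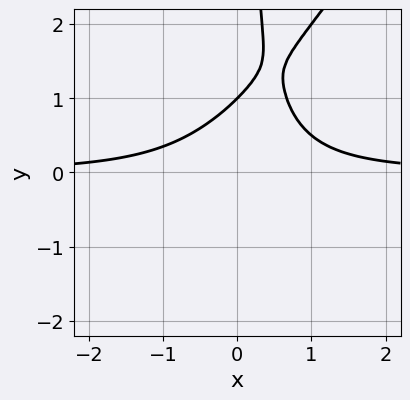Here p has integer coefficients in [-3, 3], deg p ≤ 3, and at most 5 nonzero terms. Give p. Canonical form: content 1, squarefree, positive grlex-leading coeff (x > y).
1. deg p = 3.
2. From the axis intercepts and sections: the curve avoids every integer x-axis point in the box; one y-axis crossing is at y = 1.
3. Putting this together gives p.

3*x^2*y - 2*x*y^2 + 2*y - 2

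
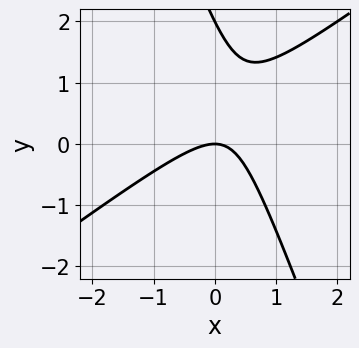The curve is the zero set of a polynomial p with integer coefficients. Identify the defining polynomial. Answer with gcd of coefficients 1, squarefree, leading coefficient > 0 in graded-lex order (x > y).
2*x^2 - 2*x*y - y^2 + 2*y

deg p = 2. The shape is more complex than any degree-1 curve.
From the visible intercepts: among the integer gridlines, it crosses the y-axis at y ∈ {0, 2}; it meets the x-axis at x = 0 (among the integer gridlines).
These observations pin down the coefficients.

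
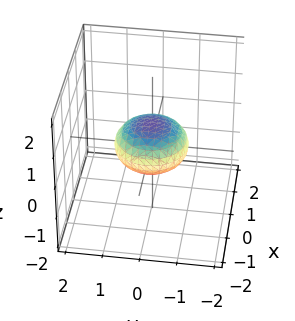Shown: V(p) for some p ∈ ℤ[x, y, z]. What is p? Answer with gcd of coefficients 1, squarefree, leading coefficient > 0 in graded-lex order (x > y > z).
First, the degree is 2 — no degree-1 surface has this shape.
Then, symmetry: the surface is invariant under rotation about z: p = q(x² + y², z).
Next, from the visible intercepts: a circular section at z = 0 has radius exactly 1; among the integer gridlines, it crosses the y-axis at y ∈ {-1, 1}; among the integer gridlines, it crosses the x-axis at x ∈ {-1, 1}.
Finally, putting this together gives p.

x^2 + y^2 + 2*z^2 - 1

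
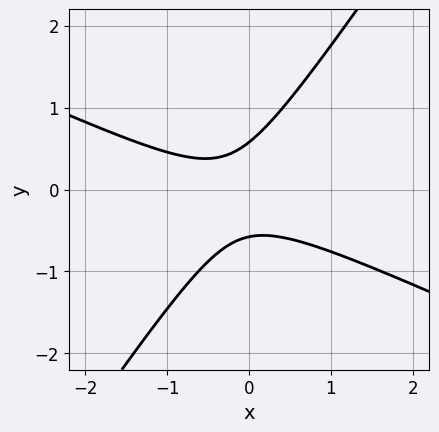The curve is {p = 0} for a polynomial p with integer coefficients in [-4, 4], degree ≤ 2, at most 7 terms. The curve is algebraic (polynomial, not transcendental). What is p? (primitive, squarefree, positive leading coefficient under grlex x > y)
The degree is 2 — the shape is more complex than any degree-1 curve.
Checking where it meets the axes: the curve avoids every integer x-axis point in the box.
Putting this together gives p.

2*x^2 + 3*x*y - 3*y^2 + x + 1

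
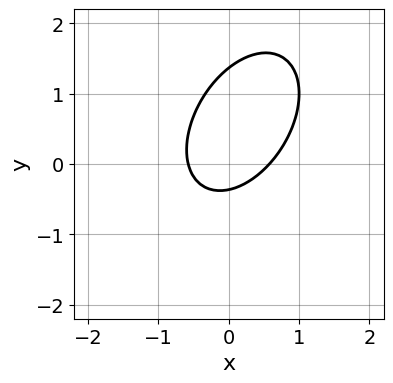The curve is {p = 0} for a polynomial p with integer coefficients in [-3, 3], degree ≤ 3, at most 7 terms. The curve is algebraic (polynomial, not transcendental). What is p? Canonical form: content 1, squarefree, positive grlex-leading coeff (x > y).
First, deg p = 2. No degree-1 curve has this shape.
Finally, solving for integer coefficients yields p as stated.

3*x^2 - 2*x*y + 2*y^2 - 2*y - 1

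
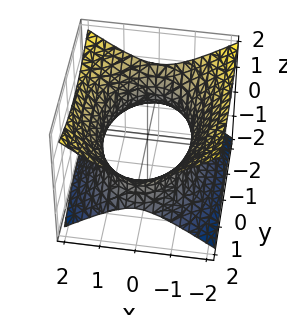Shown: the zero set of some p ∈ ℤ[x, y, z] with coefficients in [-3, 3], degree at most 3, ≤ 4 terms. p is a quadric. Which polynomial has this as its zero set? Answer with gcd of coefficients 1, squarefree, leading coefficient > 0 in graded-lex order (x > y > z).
Degree: an hourglass — one-sheet hyperboloid; a quadric, so deg p = 2.
Symmetries: mirror symmetry z ↦ −z ⇒ only even powers of z; it's symmetric under x → −x, forcing even powers of x; mirror symmetry y ↦ −y ⇒ only even powers of y.
Reading off the gridlines: it misses every integer gridline on the z-axis.
Putting this together gives p.

2*x^2 + y^2 - 3*z^2 - 3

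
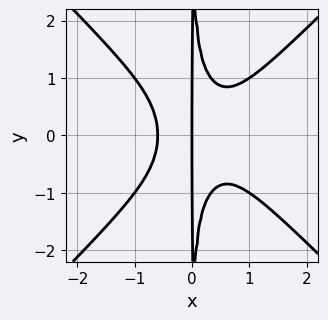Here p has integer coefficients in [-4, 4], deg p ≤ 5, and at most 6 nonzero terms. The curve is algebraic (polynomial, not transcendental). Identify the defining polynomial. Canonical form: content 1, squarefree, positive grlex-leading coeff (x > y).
3*x^4 - 3*x^2*y^2 - x^3 + x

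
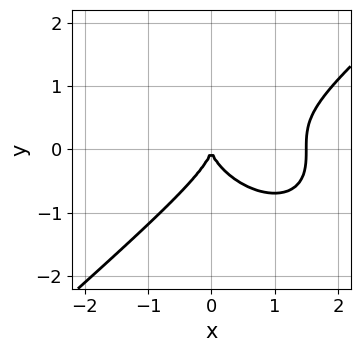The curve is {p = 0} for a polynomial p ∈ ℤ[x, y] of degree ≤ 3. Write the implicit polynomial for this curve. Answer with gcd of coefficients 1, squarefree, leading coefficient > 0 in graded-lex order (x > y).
2*x^3 - 3*y^3 - 3*x^2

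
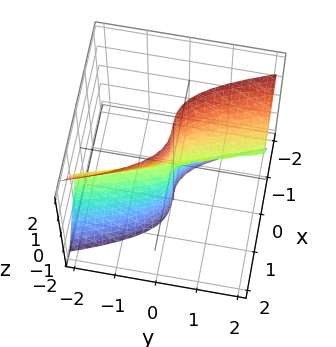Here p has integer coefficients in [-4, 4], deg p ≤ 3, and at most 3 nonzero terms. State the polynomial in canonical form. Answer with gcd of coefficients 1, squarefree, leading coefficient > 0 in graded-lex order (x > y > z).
1. The degree is 3 — a generic line meets the surface in up to 3 points.
2. Against the integer gridlines: the visible z-axis segment lies entirely on the surface; one x-axis crossing is at x = 0; every point of the y-axis in the box is on the surface.
3. Fitting integer coefficients to these (and the overall shape) gives p.

3*x^3 + x^2*y + y*z^2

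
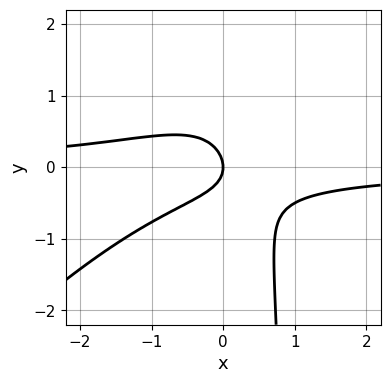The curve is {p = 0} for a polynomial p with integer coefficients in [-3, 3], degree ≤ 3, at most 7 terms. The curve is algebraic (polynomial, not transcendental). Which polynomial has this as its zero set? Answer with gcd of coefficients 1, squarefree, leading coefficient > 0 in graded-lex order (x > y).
3*x^2*y - 3*x*y^2 + x*y + 3*y^2 + 2*x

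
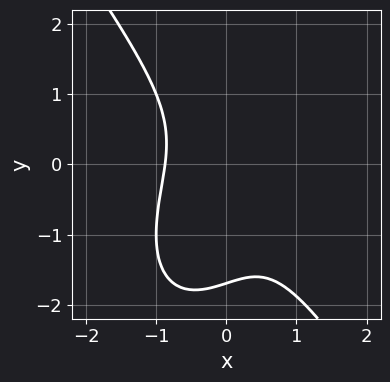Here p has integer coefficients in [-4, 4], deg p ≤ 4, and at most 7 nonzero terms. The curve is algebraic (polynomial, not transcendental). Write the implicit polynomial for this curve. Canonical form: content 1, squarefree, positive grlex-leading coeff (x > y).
3*x^3 + y^3 + x*y + y^2 + 2

First, the degree is 3 — the shape is more complex than any degree-2 curve.
Finally, putting this together gives p.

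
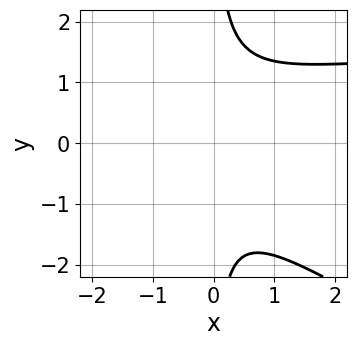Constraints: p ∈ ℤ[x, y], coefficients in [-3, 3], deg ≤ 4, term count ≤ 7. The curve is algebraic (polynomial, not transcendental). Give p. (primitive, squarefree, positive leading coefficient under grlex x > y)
x^2*y + 2*x*y^2 - 2*x^2 - x - 2

First, the degree is 3 — the shape is more complex than any degree-2 curve.
Then, checking where it meets the axes: it misses every integer gridline on the y-axis; it misses every integer gridline on the x-axis.
Finally, the integer polynomial consistent with all of this is the stated p.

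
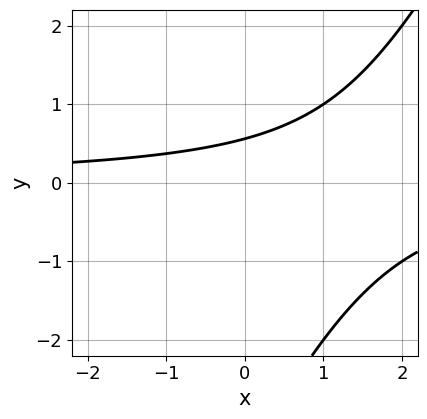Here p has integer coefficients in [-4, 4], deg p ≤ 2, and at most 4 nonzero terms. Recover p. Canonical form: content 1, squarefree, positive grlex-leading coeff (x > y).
First, deg p = 2. The shape is more complex than any degree-1 curve.
Then, reading off the gridlines: it misses every integer gridline on the x-axis.
Finally, putting this together gives p.

2*x*y - y^2 - 3*y + 2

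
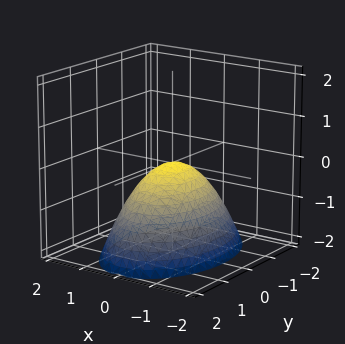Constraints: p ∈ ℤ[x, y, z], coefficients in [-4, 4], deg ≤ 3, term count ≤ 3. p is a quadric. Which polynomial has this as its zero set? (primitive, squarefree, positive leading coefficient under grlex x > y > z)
2*x^2 + y^2 + 2*z

First, the degree is 2 — a single bowl opening along one axis; a quadric.
Then, symmetries: mirror symmetry x ↦ −x ⇒ only even powers of x; the y ↦ −y reflection is a symmetry, so y appears only in even powers.
Next, from the visible intercepts: it meets the y-axis at y = 0 (among the integer gridlines); one x-axis crossing is at x = 0; it meets the z-axis at z = 0 (among the integer gridlines).
Finally, these observations pin down the coefficients.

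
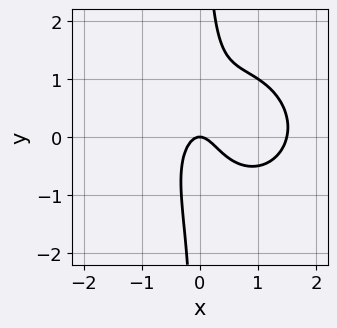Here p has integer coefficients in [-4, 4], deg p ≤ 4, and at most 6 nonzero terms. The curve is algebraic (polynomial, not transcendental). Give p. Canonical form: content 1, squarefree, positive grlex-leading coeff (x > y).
2*x^3 + 2*x*y^2 - 3*x^2 - y

First, degree: no degree-2 curve has this shape, so deg p = 3.
Then, against the integer gridlines: one x-axis crossing is at x = 0; it crosses the y-axis at the gridline y = 0.
Finally, the integer polynomial consistent with all of this is the stated p.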